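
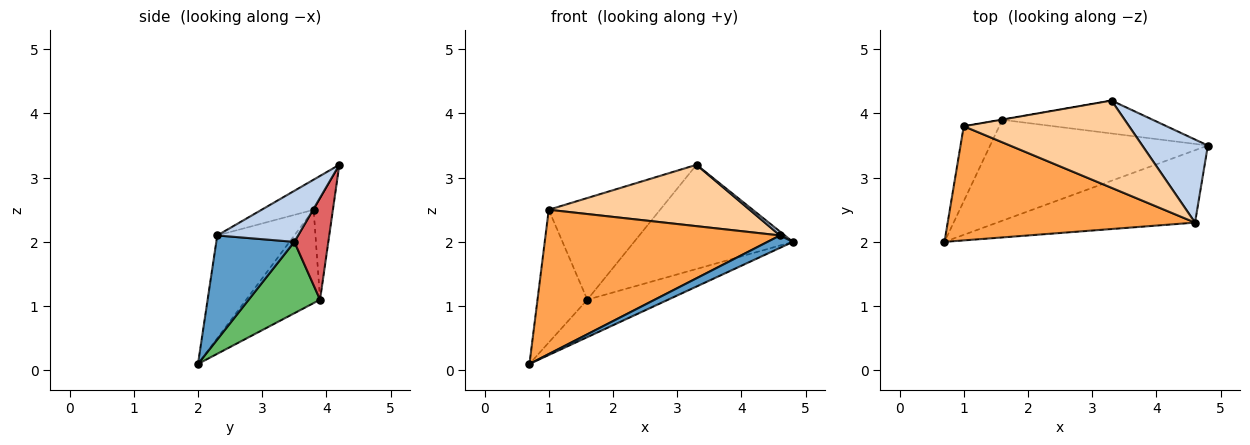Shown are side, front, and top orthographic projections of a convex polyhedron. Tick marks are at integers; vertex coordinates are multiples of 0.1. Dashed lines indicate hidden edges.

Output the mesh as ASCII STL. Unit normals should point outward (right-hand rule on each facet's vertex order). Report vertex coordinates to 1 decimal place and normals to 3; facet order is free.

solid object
 facet normal 0.460 -0.150 -0.875
  outer loop
   vertex 4.6 2.3 2.1
   vertex 0.7 2.0 0.1
   vertex 4.8 3.5 2.0
  endloop
 endfacet
 facet normal 0.614 -0.037 0.789
  outer loop
   vertex 4.6 2.3 2.1
   vertex 4.8 3.5 2.0
   vertex 3.3 4.2 3.2
  endloop
 endfacet
 facet normal -0.250 -0.759 0.601
  outer loop
   vertex 4.6 2.3 2.1
   vertex 1.0 3.8 2.5
   vertex 0.7 2.0 0.1
  endloop
 endfacet
 facet normal -0.147 -0.569 0.809
  outer loop
   vertex 4.6 2.3 2.1
   vertex 3.3 4.2 3.2
   vertex 1.0 3.8 2.5
  endloop
 endfacet
 facet normal 0.294 0.333 -0.896
  outer loop
   vertex 1.6 3.9 1.1
   vertex 4.8 3.5 2.0
   vertex 0.7 2.0 0.1
  endloop
 endfacet
 facet normal -0.791 0.533 -0.301
  outer loop
   vertex 1.6 3.9 1.1
   vertex 0.7 2.0 0.1
   vertex 1.0 3.8 2.5
  endloop
 endfacet
 facet normal 0.200 0.934 -0.295
  outer loop
   vertex 1.6 3.9 1.1
   vertex 3.3 4.2 3.2
   vertex 4.8 3.5 2.0
  endloop
 endfacet
 facet normal -0.171 0.985 -0.003
  outer loop
   vertex 1.6 3.9 1.1
   vertex 1.0 3.8 2.5
   vertex 3.3 4.2 3.2
  endloop
 endfacet
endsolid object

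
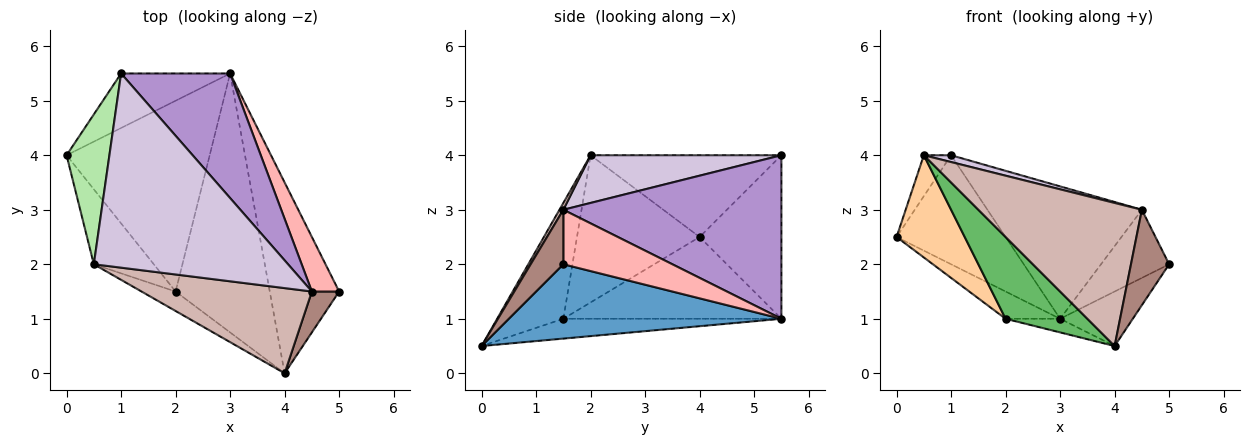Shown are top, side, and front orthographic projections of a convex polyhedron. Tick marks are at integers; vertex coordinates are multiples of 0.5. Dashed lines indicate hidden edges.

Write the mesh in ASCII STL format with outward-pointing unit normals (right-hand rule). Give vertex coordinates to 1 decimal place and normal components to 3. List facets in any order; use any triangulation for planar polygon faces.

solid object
 facet normal 0.718 0.191 -0.670
  outer loop
   vertex 3.0 5.5 1.0
   vertex 5.0 1.5 2.0
   vertex 4.0 0.0 0.5
  endloop
 endfacet
 facet normal -0.492 0.123 -0.862
  outer loop
   vertex 2.0 1.5 1.0
   vertex 0.0 4.0 2.5
   vertex 3.0 5.5 1.0
  endloop
 endfacet
 facet normal -0.206 0.051 -0.977
  outer loop
   vertex 2.0 1.5 1.0
   vertex 3.0 5.5 1.0
   vertex 4.0 0.0 0.5
  endloop
 endfacet
 facet normal -0.823 -0.457 -0.335
  outer loop
   vertex 2.0 1.5 1.0
   vertex 0.5 2.0 4.0
   vertex 0.0 4.0 2.5
  endloop
 endfacet
 facet normal -0.619 -0.764 -0.182
  outer loop
   vertex 2.0 1.5 1.0
   vertex 4.0 0.0 0.5
   vertex 0.5 2.0 4.0
  endloop
 endfacet
 facet normal -0.879 0.126 0.460
  outer loop
   vertex 1.0 5.5 4.0
   vertex 0.0 4.0 2.5
   vertex 0.5 2.0 4.0
  endloop
 endfacet
 facet normal -0.557 0.743 -0.371
  outer loop
   vertex 1.0 5.5 4.0
   vertex 3.0 5.5 1.0
   vertex 0.0 4.0 2.5
  endloop
 endfacet
 facet normal 0.781 0.488 0.390
  outer loop
   vertex 4.5 1.5 3.0
   vertex 5.0 1.5 2.0
   vertex 3.0 5.5 1.0
  endloop
 endfacet
 facet normal 0.717 0.508 0.478
  outer loop
   vertex 4.5 1.5 3.0
   vertex 3.0 5.5 1.0
   vertex 1.0 5.5 4.0
  endloop
 endfacet
 facet normal 0.238 -0.034 0.971
  outer loop
   vertex 4.5 1.5 3.0
   vertex 1.0 5.5 4.0
   vertex 0.5 2.0 4.0
  endloop
 endfacet
 facet normal 0.619 -0.722 0.309
  outer loop
   vertex 4.5 1.5 3.0
   vertex 4.0 0.0 0.5
   vertex 5.0 1.5 2.0
  endloop
 endfacet
 facet normal 0.020 -0.859 0.511
  outer loop
   vertex 4.5 1.5 3.0
   vertex 0.5 2.0 4.0
   vertex 4.0 0.0 0.5
  endloop
 endfacet
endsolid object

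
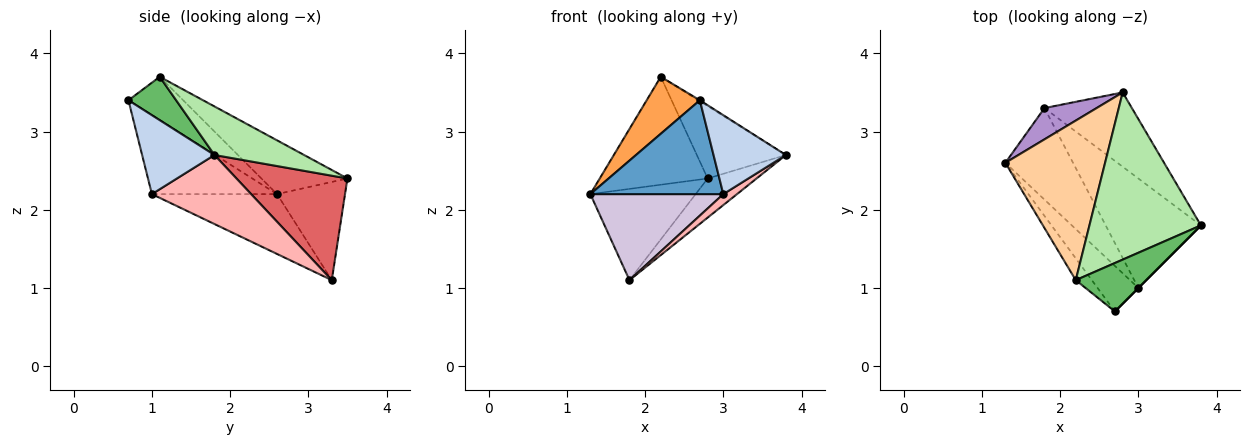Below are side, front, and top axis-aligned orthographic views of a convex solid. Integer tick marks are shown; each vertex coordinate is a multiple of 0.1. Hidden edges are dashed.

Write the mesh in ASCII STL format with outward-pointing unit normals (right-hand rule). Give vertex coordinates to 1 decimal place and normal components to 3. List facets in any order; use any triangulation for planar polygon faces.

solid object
 facet normal -0.646 -0.687 -0.333
  outer loop
   vertex 3.0 1.0 2.2
   vertex 2.7 0.7 3.4
   vertex 1.3 2.6 2.2
  endloop
 endfacet
 facet normal 0.707 -0.707 0.000
  outer loop
   vertex 3.0 1.0 2.2
   vertex 3.8 1.8 2.7
   vertex 2.7 0.7 3.4
  endloop
 endfacet
 facet normal -0.693 -0.673 -0.257
  outer loop
   vertex 2.2 1.1 3.7
   vertex 1.3 2.6 2.2
   vertex 2.7 0.7 3.4
  endloop
 endfacet
 facet normal -0.408 0.512 0.756
  outer loop
   vertex 2.2 1.1 3.7
   vertex 2.8 3.5 2.4
   vertex 1.3 2.6 2.2
  endloop
 endfacet
 facet normal 0.524 0.017 0.851
  outer loop
   vertex 2.2 1.1 3.7
   vertex 2.7 0.7 3.4
   vertex 3.8 1.8 2.7
  endloop
 endfacet
 facet normal 0.371 0.369 0.852
  outer loop
   vertex 2.2 1.1 3.7
   vertex 3.8 1.8 2.7
   vertex 2.8 3.5 2.4
  endloop
 endfacet
 facet normal 0.727 0.320 -0.608
  outer loop
   vertex 1.8 3.3 1.1
   vertex 2.8 3.5 2.4
   vertex 3.8 1.8 2.7
  endloop
 endfacet
 facet normal 0.585 -0.081 -0.807
  outer loop
   vertex 1.8 3.3 1.1
   vertex 3.8 1.8 2.7
   vertex 3.0 1.0 2.2
  endloop
 endfacet
 facet normal -0.521 0.807 0.277
  outer loop
   vertex 1.8 3.3 1.1
   vertex 1.3 2.6 2.2
   vertex 2.8 3.5 2.4
  endloop
 endfacet
 facet normal -0.542 -0.576 -0.613
  outer loop
   vertex 1.8 3.3 1.1
   vertex 3.0 1.0 2.2
   vertex 1.3 2.6 2.2
  endloop
 endfacet
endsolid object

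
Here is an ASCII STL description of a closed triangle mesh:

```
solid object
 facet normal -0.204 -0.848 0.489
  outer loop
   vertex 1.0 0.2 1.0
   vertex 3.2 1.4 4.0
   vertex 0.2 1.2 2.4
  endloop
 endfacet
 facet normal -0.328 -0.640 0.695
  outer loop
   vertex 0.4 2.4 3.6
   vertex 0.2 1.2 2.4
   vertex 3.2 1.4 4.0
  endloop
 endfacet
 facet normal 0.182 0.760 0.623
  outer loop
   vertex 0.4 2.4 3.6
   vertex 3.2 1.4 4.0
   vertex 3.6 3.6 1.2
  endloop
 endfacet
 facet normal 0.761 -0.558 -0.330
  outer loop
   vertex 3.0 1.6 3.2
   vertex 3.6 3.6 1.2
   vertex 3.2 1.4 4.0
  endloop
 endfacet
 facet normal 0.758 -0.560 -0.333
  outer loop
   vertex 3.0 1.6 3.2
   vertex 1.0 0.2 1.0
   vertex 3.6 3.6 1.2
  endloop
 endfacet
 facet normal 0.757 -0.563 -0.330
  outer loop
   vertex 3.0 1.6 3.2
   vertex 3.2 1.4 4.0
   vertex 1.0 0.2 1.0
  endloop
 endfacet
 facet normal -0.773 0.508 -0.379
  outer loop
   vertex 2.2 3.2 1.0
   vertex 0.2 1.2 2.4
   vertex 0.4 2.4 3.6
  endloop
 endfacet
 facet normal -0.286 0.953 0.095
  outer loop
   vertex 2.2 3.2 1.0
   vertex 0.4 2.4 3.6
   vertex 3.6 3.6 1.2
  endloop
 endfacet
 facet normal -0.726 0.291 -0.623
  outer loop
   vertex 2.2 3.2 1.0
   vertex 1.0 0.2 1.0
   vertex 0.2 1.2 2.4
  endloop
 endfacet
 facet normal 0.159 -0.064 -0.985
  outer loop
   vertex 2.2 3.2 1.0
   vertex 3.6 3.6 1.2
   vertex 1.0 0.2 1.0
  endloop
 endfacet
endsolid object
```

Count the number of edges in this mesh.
15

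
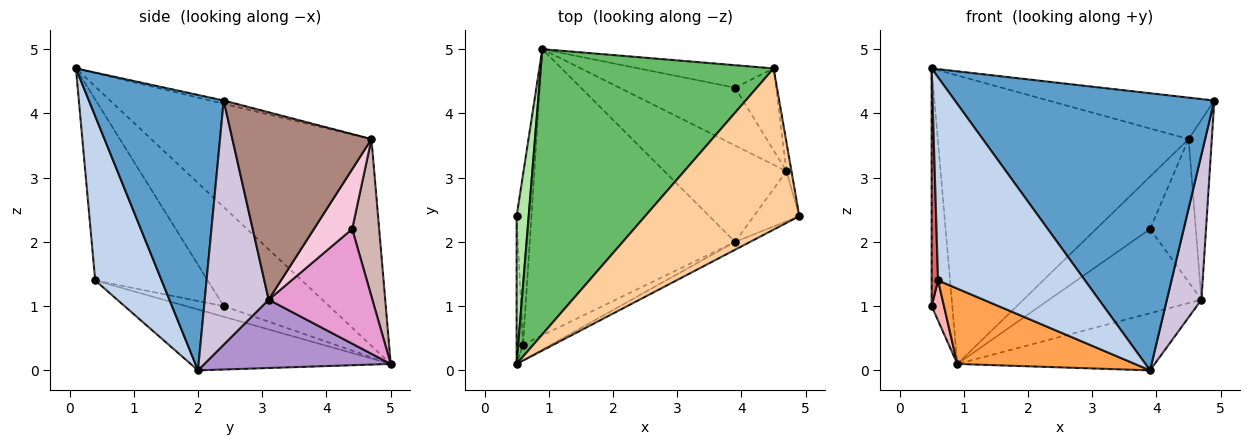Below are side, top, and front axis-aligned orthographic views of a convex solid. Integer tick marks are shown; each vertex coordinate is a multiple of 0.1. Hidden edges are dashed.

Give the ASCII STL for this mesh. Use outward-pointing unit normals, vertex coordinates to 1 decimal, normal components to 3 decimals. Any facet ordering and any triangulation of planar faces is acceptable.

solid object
 facet normal 0.461 -0.887 -0.025
  outer loop
   vertex 3.9 2.0 0.0
   vertex 4.9 2.4 4.2
   vertex 0.5 0.1 4.7
  endloop
 endfacet
 facet normal 0.411 -0.909 -0.070
  outer loop
   vertex 0.6 0.4 1.4
   vertex 3.9 2.0 0.0
   vertex 0.5 0.1 4.7
  endloop
 endfacet
 facet normal -0.276 -0.245 -0.930
  outer loop
   vertex 0.6 0.4 1.4
   vertex 0.9 5.0 0.1
   vertex 3.9 2.0 0.0
  endloop
 endfacet
 facet normal -0.020 0.249 0.968
  outer loop
   vertex 4.5 4.7 3.6
   vertex 0.5 0.1 4.7
   vertex 4.9 2.4 4.2
  endloop
 endfacet
 facet normal -0.530 0.603 0.596
  outer loop
   vertex 4.5 4.7 3.6
   vertex 0.9 5.0 0.1
   vertex 0.5 0.1 4.7
  endloop
 endfacet
 facet normal -0.974 0.191 0.119
  outer loop
   vertex 0.5 2.4 1.0
   vertex 0.5 0.1 4.7
   vertex 0.9 5.0 0.1
  endloop
 endfacet
 facet normal -0.998 -0.057 -0.035
  outer loop
   vertex 0.5 2.4 1.0
   vertex 0.6 0.4 1.4
   vertex 0.5 0.1 4.7
  endloop
 endfacet
 facet normal -0.572 -0.188 -0.798
  outer loop
   vertex 0.5 2.4 1.0
   vertex 0.9 5.0 0.1
   vertex 0.6 0.4 1.4
  endloop
 endfacet
 facet normal 0.434 0.460 -0.775
  outer loop
   vertex 4.7 3.1 1.1
   vertex 3.9 2.0 0.0
   vertex 0.9 5.0 0.1
  endloop
 endfacet
 facet normal 0.868 -0.469 -0.162
  outer loop
   vertex 4.7 3.1 1.1
   vertex 4.9 2.4 4.2
   vertex 3.9 2.0 0.0
  endloop
 endfacet
 facet normal 0.986 0.165 -0.026
  outer loop
   vertex 4.7 3.1 1.1
   vertex 4.5 4.7 3.6
   vertex 4.9 2.4 4.2
  endloop
 endfacet
 facet normal 0.418 0.835 -0.358
  outer loop
   vertex 3.9 4.4 2.2
   vertex 0.9 5.0 0.1
   vertex 4.5 4.7 3.6
  endloop
 endfacet
 facet normal 0.489 0.719 -0.494
  outer loop
   vertex 3.9 4.4 2.2
   vertex 4.7 3.1 1.1
   vertex 0.9 5.0 0.1
  endloop
 endfacet
 facet normal 0.588 0.702 -0.402
  outer loop
   vertex 3.9 4.4 2.2
   vertex 4.5 4.7 3.6
   vertex 4.7 3.1 1.1
  endloop
 endfacet
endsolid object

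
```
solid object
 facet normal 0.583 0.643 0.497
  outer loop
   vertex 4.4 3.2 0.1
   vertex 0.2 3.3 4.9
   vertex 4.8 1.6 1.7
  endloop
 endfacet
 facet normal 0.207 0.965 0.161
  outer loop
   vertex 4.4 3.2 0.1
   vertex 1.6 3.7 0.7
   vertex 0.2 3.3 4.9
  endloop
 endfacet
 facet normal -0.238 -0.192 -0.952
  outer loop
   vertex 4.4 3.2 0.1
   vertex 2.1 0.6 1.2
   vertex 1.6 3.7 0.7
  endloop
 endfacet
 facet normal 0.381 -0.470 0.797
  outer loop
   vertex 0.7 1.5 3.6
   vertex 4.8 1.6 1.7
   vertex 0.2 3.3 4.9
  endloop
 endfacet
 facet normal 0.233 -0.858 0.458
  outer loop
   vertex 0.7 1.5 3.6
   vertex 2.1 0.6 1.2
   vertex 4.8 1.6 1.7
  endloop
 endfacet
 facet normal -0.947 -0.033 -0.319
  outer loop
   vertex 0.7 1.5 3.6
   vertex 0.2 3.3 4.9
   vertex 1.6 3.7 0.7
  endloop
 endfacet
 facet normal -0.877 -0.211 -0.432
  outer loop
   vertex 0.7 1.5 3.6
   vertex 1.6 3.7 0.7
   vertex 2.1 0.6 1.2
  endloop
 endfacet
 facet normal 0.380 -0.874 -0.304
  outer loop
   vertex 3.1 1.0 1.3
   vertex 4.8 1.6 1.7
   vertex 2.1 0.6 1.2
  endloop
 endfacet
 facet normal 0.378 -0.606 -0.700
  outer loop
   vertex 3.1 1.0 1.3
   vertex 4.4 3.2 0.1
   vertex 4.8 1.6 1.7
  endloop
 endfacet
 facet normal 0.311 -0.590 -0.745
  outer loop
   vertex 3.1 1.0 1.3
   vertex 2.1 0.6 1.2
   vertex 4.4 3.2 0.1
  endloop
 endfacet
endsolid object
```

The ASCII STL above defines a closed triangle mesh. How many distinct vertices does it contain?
7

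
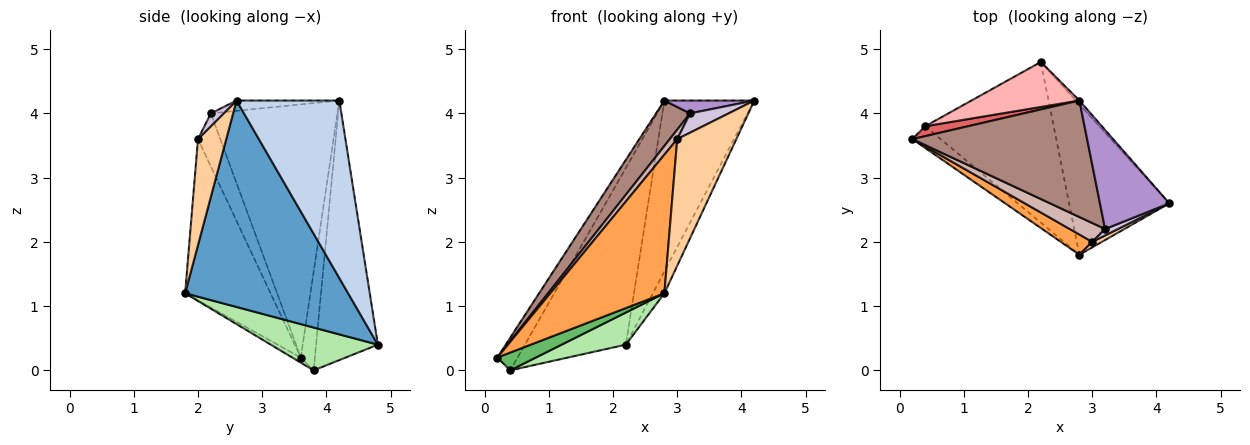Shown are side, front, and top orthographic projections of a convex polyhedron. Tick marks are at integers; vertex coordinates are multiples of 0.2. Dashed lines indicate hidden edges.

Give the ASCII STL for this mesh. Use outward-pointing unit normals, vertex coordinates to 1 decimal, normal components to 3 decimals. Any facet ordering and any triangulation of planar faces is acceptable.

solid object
 facet normal 0.898 0.063 -0.436
  outer loop
   vertex 2.8 1.8 1.2
   vertex 2.2 4.8 0.4
   vertex 4.2 2.6 4.2
  endloop
 endfacet
 facet normal 0.752 0.658 -0.015
  outer loop
   vertex 2.8 4.2 4.2
   vertex 4.2 2.6 4.2
   vertex 2.2 4.8 0.4
  endloop
 endfacet
 facet normal -0.595 -0.795 0.116
  outer loop
   vertex 3.0 2.0 3.6
   vertex 0.2 3.6 0.2
   vertex 2.8 1.8 1.2
  endloop
 endfacet
 facet normal 0.431 -0.901 0.039
  outer loop
   vertex 3.0 2.0 3.6
   vertex 2.8 1.8 1.2
   vertex 4.2 2.6 4.2
  endloop
 endfacet
 facet normal -0.139 -0.627 -0.766
  outer loop
   vertex 0.4 3.8 0.0
   vertex 2.8 1.8 1.2
   vertex 0.2 3.6 0.2
  endloop
 endfacet
 facet normal 0.311 -0.186 -0.932
  outer loop
   vertex 0.4 3.8 0.0
   vertex 2.2 4.8 0.4
   vertex 2.8 1.8 1.2
  endloop
 endfacet
 facet normal -0.555 0.796 0.241
  outer loop
   vertex 0.4 3.8 0.0
   vertex 0.2 3.6 0.2
   vertex 2.8 4.2 4.2
  endloop
 endfacet
 facet normal -0.510 0.833 0.212
  outer loop
   vertex 0.4 3.8 0.0
   vertex 2.8 4.2 4.2
   vertex 2.2 4.8 0.4
  endloop
 endfacet
 facet normal -0.145 -0.127 0.981
  outer loop
   vertex 3.2 2.2 4.0
   vertex 4.2 2.6 4.2
   vertex 2.8 4.2 4.2
  endloop
 endfacet
 facet normal 0.302 -0.905 0.302
  outer loop
   vertex 3.2 2.2 4.0
   vertex 3.0 2.0 3.6
   vertex 4.2 2.6 4.2
  endloop
 endfacet
 facet normal -0.803 -0.216 0.555
  outer loop
   vertex 3.2 2.2 4.0
   vertex 2.8 4.2 4.2
   vertex 0.2 3.6 0.2
  endloop
 endfacet
 facet normal -0.802 -0.267 0.535
  outer loop
   vertex 3.2 2.2 4.0
   vertex 0.2 3.6 0.2
   vertex 3.0 2.0 3.6
  endloop
 endfacet
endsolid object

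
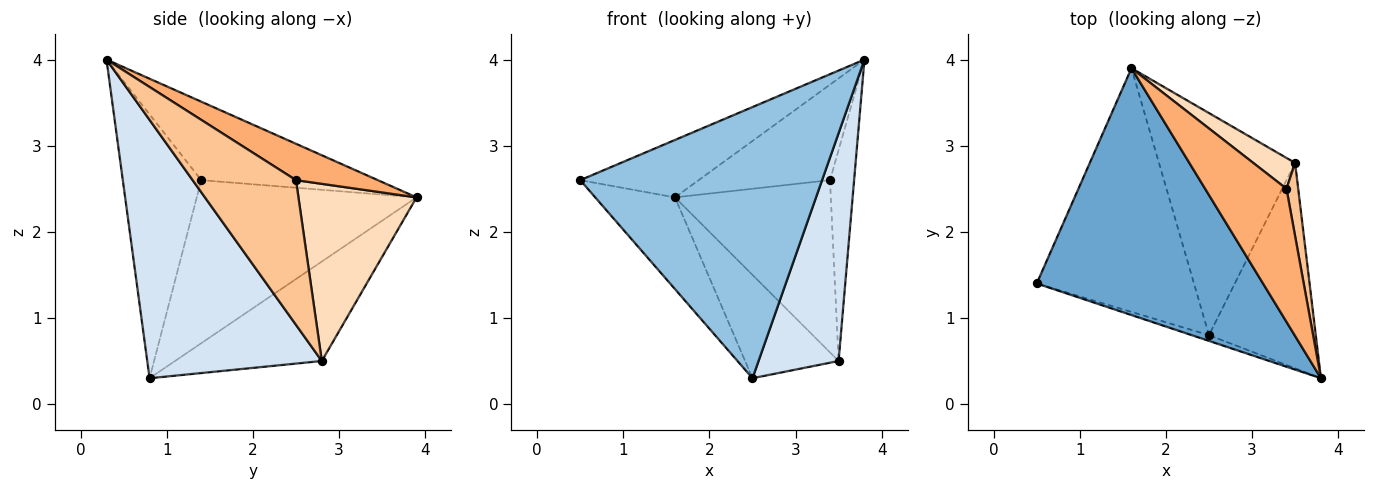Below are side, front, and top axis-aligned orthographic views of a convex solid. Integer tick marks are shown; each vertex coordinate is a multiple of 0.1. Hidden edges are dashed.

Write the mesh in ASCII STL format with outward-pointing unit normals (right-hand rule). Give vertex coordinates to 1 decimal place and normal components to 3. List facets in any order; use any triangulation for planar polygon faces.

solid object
 facet normal -0.320 0.215 0.923
  outer loop
   vertex 1.6 3.9 2.4
   vertex 0.5 1.4 2.6
   vertex 3.8 0.3 4.0
  endloop
 endfacet
 facet normal -0.308 -0.951 -0.020
  outer loop
   vertex 2.5 0.8 0.3
   vertex 3.8 0.3 4.0
   vertex 0.5 1.4 2.6
  endloop
 endfacet
 facet normal -0.696 0.253 -0.672
  outer loop
   vertex 2.5 0.8 0.3
   vertex 0.5 1.4 2.6
   vertex 1.6 3.9 2.4
  endloop
 endfacet
 facet normal 0.851 -0.390 -0.352
  outer loop
   vertex 3.5 2.8 0.5
   vertex 3.8 0.3 4.0
   vertex 2.5 0.8 0.3
  endloop
 endfacet
 facet normal -0.552 0.352 -0.756
  outer loop
   vertex 3.5 2.8 0.5
   vertex 2.5 0.8 0.3
   vertex 1.6 3.9 2.4
  endloop
 endfacet
 facet normal 0.341 0.548 0.764
  outer loop
   vertex 3.4 2.5 2.6
   vertex 1.6 3.9 2.4
   vertex 3.8 0.3 4.0
  endloop
 endfacet
 facet normal 0.971 0.227 0.079
  outer loop
   vertex 3.4 2.5 2.6
   vertex 3.8 0.3 4.0
   vertex 3.5 2.8 0.5
  endloop
 endfacet
 facet normal 0.598 0.789 0.141
  outer loop
   vertex 3.4 2.5 2.6
   vertex 3.5 2.8 0.5
   vertex 1.6 3.9 2.4
  endloop
 endfacet
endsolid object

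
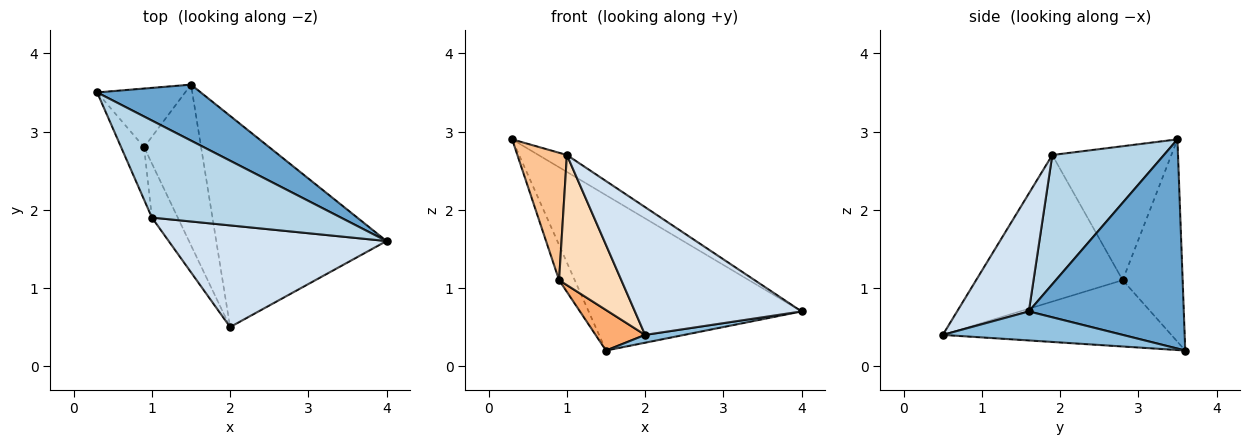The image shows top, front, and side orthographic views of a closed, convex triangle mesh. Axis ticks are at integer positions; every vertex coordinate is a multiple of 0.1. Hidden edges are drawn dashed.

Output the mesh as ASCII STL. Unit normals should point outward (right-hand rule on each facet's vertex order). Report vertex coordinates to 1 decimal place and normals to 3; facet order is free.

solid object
 facet normal 0.565 0.776 0.280
  outer loop
   vertex 1.5 3.6 0.2
   vertex 0.3 3.5 2.9
   vertex 4.0 1.6 0.7
  endloop
 endfacet
 facet normal 0.168 -0.036 -0.985
  outer loop
   vertex 1.5 3.6 0.2
   vertex 4.0 1.6 0.7
   vertex 2.0 0.5 0.4
  endloop
 endfacet
 facet normal 0.559 0.142 0.817
  outer loop
   vertex 1.0 1.9 2.7
   vertex 4.0 1.6 0.7
   vertex 0.3 3.5 2.9
  endloop
 endfacet
 facet normal 0.319 -0.741 0.590
  outer loop
   vertex 1.0 1.9 2.7
   vertex 2.0 0.5 0.4
   vertex 4.0 1.6 0.7
  endloop
 endfacet
 facet normal -0.892 0.233 -0.388
  outer loop
   vertex 0.9 2.8 1.1
   vertex 0.3 3.5 2.9
   vertex 1.5 3.6 0.2
  endloop
 endfacet
 facet normal -0.748 -0.162 -0.643
  outer loop
   vertex 0.9 2.8 1.1
   vertex 1.5 3.6 0.2
   vertex 2.0 0.5 0.4
  endloop
 endfacet
 facet normal -0.912 -0.379 -0.156
  outer loop
   vertex 0.9 2.8 1.1
   vertex 1.0 1.9 2.7
   vertex 0.3 3.5 2.9
  endloop
 endfacet
 facet normal -0.909 -0.386 -0.160
  outer loop
   vertex 0.9 2.8 1.1
   vertex 2.0 0.5 0.4
   vertex 1.0 1.9 2.7
  endloop
 endfacet
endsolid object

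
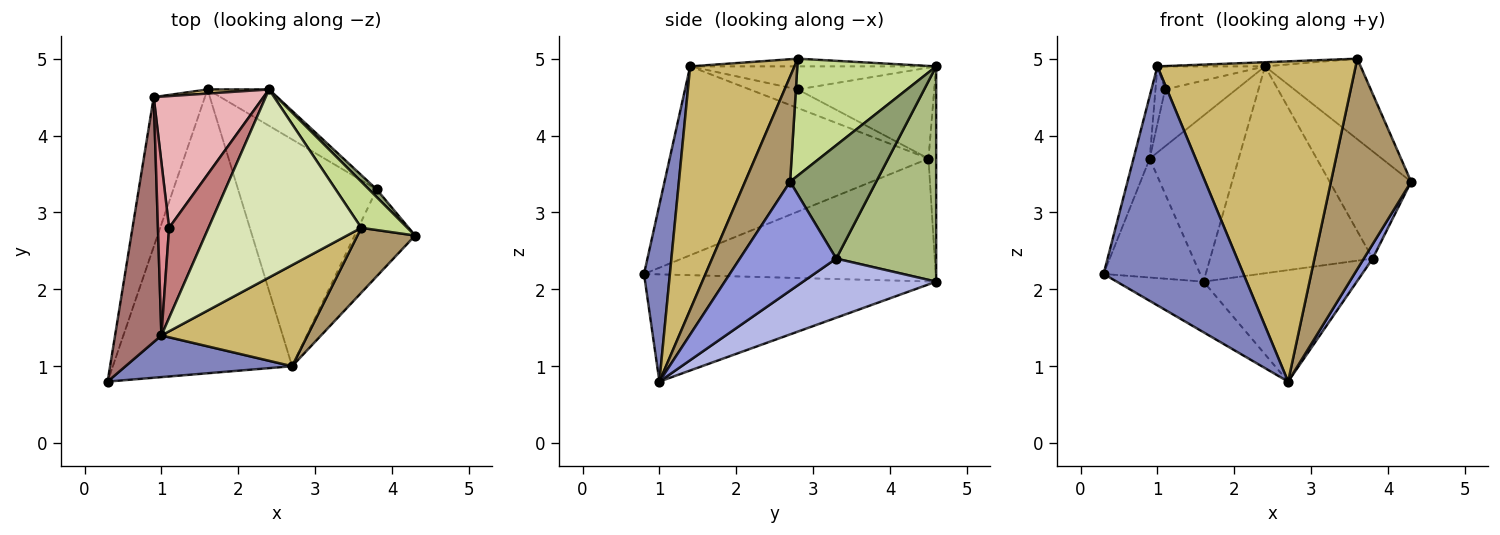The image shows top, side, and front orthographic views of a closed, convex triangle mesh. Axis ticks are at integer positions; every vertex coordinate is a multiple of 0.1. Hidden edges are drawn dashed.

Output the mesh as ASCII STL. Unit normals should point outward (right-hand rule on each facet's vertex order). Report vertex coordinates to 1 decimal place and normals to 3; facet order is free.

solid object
 facet normal -0.507 0.151 -0.848
  outer loop
   vertex 2.7 1.0 0.8
   vertex 0.3 0.8 2.2
   vertex 1.6 4.6 2.1
  endloop
 endfacet
 facet normal 0.179 -0.969 0.169
  outer loop
   vertex 1.0 1.4 4.9
   vertex 0.3 0.8 2.2
   vertex 2.7 1.0 0.8
  endloop
 endfacet
 facet normal 0.871 -0.080 -0.484
  outer loop
   vertex 3.8 3.3 2.4
   vertex 4.3 2.7 3.4
   vertex 2.7 1.0 0.8
  endloop
 endfacet
 facet normal 0.358 0.412 -0.838
  outer loop
   vertex 3.8 3.3 2.4
   vertex 2.7 1.0 0.8
   vertex 1.6 4.6 2.1
  endloop
 endfacet
 facet normal 0.725 0.687 0.049
  outer loop
   vertex 2.4 4.6 4.9
   vertex 4.3 2.7 3.4
   vertex 3.8 3.3 2.4
  endloop
 endfacet
 facet normal 0.518 0.842 -0.148
  outer loop
   vertex 2.4 4.6 4.9
   vertex 3.8 3.3 2.4
   vertex 1.6 4.6 2.1
  endloop
 endfacet
 facet normal 0.783 0.539 0.309
  outer loop
   vertex 3.6 2.8 5.0
   vertex 4.3 2.7 3.4
   vertex 2.4 4.6 4.9
  endloop
 endfacet
 facet normal -0.050 0.022 0.998
  outer loop
   vertex 3.6 2.8 5.0
   vertex 2.4 4.6 4.9
   vertex 1.0 1.4 4.9
  endloop
 endfacet
 facet normal 0.473 -0.842 0.260
  outer loop
   vertex 3.6 2.8 5.0
   vertex 2.7 1.0 0.8
   vertex 4.3 2.7 3.4
  endloop
 endfacet
 facet normal 0.449 -0.852 0.269
  outer loop
   vertex 3.6 2.8 5.0
   vertex 1.0 1.4 4.9
   vertex 2.7 1.0 0.8
  endloop
 endfacet
 facet normal -0.086 0.996 0.025
  outer loop
   vertex 0.9 4.5 3.7
   vertex 2.4 4.6 4.9
   vertex 1.6 4.6 2.1
  endloop
 endfacet
 facet normal -0.883 0.292 -0.368
  outer loop
   vertex 0.9 4.5 3.7
   vertex 1.6 4.6 2.1
   vertex 0.3 0.8 2.2
  endloop
 endfacet
 facet normal -0.969 0.061 0.238
  outer loop
   vertex 0.9 4.5 3.7
   vertex 0.3 0.8 2.2
   vertex 1.0 1.4 4.9
  endloop
 endfacet
 facet normal -0.493 0.216 0.843
  outer loop
   vertex 1.1 2.8 4.6
   vertex 1.0 1.4 4.9
   vertex 2.4 4.6 4.9
  endloop
 endfacet
 facet normal -0.845 0.169 0.507
  outer loop
   vertex 1.1 2.8 4.6
   vertex 0.9 4.5 3.7
   vertex 1.0 1.4 4.9
  endloop
 endfacet
 facet normal -0.606 0.316 0.731
  outer loop
   vertex 1.1 2.8 4.6
   vertex 2.4 4.6 4.9
   vertex 0.9 4.5 3.7
  endloop
 endfacet
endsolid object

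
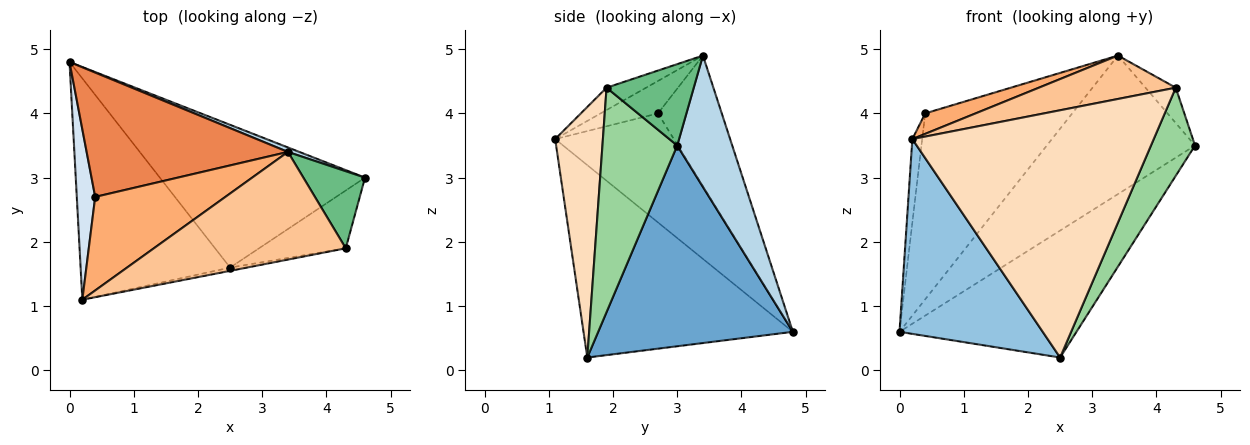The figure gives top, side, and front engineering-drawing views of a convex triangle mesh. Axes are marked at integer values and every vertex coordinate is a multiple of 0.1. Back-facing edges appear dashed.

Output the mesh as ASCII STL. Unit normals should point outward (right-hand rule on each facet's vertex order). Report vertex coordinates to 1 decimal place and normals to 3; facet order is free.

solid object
 facet normal 0.590 0.536 -0.603
  outer loop
   vertex 2.5 1.6 0.2
   vertex 0.0 4.8 0.6
   vertex 4.6 3.0 3.5
  endloop
 endfacet
 facet normal -0.695 -0.475 -0.540
  outer loop
   vertex 2.5 1.6 0.2
   vertex 0.2 1.1 3.6
   vertex 0.0 4.8 0.6
  endloop
 endfacet
 facet normal 0.348 0.937 0.030
  outer loop
   vertex 3.4 3.4 4.9
   vertex 4.6 3.0 3.5
   vertex 0.0 4.8 0.6
  endloop
 endfacet
 facet normal -0.983 0.081 0.166
  outer loop
   vertex 0.4 2.7 4.0
   vertex 0.0 4.8 0.6
   vertex 0.2 1.1 3.6
  endloop
 endfacet
 facet normal -0.339 0.782 0.523
  outer loop
   vertex 0.4 2.7 4.0
   vertex 3.4 3.4 4.9
   vertex 0.0 4.8 0.6
  endloop
 endfacet
 facet normal -0.236 -0.208 0.949
  outer loop
   vertex 0.4 2.7 4.0
   vertex 0.2 1.1 3.6
   vertex 3.4 3.4 4.9
  endloop
 endfacet
 facet normal -0.107 -0.372 0.922
  outer loop
   vertex 4.3 1.9 4.4
   vertex 3.4 3.4 4.9
   vertex 0.2 1.1 3.6
  endloop
 endfacet
 facet normal 0.194 -0.981 -0.013
  outer loop
   vertex 4.3 1.9 4.4
   vertex 0.2 1.1 3.6
   vertex 2.5 1.6 0.2
  endloop
 endfacet
 facet normal 0.768 0.267 0.582
  outer loop
   vertex 4.3 1.9 4.4
   vertex 4.6 3.0 3.5
   vertex 3.4 3.4 4.9
  endloop
 endfacet
 facet normal 0.818 -0.481 -0.316
  outer loop
   vertex 4.3 1.9 4.4
   vertex 2.5 1.6 0.2
   vertex 4.6 3.0 3.5
  endloop
 endfacet
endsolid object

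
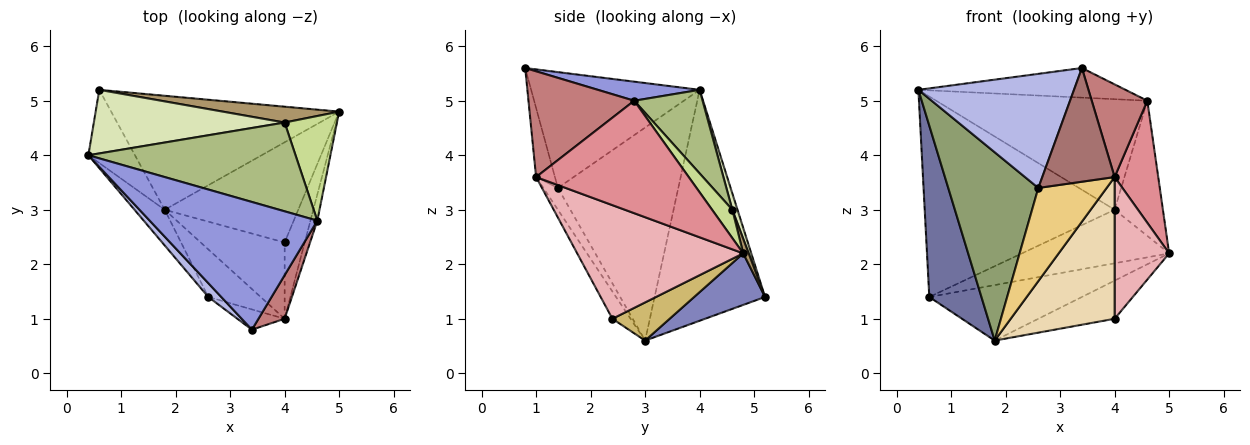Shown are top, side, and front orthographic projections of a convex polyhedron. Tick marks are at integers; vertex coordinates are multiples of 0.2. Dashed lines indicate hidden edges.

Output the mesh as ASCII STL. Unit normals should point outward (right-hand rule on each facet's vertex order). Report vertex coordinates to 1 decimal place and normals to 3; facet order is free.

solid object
 facet normal -0.890 -0.420 -0.179
  outer loop
   vertex 0.6 5.2 1.4
   vertex 1.8 3.0 0.6
   vertex 0.4 4.0 5.2
  endloop
 endfacet
 facet normal 0.199 0.429 -0.881
  outer loop
   vertex 0.6 5.2 1.4
   vertex 5.0 4.8 2.2
   vertex 1.8 3.0 0.6
  endloop
 endfacet
 facet normal 0.110 0.224 0.968
  outer loop
   vertex 4.6 2.8 5.0
   vertex 0.4 4.0 5.2
   vertex 3.4 0.8 5.6
  endloop
 endfacet
 facet normal -0.732 -0.676 0.082
  outer loop
   vertex 2.6 1.4 3.4
   vertex 3.4 0.8 5.6
   vertex 0.4 4.0 5.2
  endloop
 endfacet
 facet normal -0.796 -0.595 -0.113
  outer loop
   vertex 2.6 1.4 3.4
   vertex 0.4 4.0 5.2
   vertex 1.8 3.0 0.6
  endloop
 endfacet
 facet normal 0.245 0.756 0.607
  outer loop
   vertex 4.0 4.6 3.0
   vertex 0.4 4.0 5.2
   vertex 4.6 2.8 5.0
  endloop
 endfacet
 facet normal 0.315 0.751 0.581
  outer loop
   vertex 4.0 4.6 3.0
   vertex 4.6 2.8 5.0
   vertex 5.0 4.8 2.2
  endloop
 endfacet
 facet normal 0.026 0.953 0.302
  outer loop
   vertex 4.0 4.6 3.0
   vertex 0.6 5.2 1.4
   vertex 0.4 4.0 5.2
  endloop
 endfacet
 facet normal 0.035 0.958 0.284
  outer loop
   vertex 4.0 4.6 3.0
   vertex 5.0 4.8 2.2
   vertex 0.6 5.2 1.4
  endloop
 endfacet
 facet normal 0.258 0.344 -0.903
  outer loop
   vertex 4.0 2.4 1.0
   vertex 1.8 3.0 0.6
   vertex 5.0 4.8 2.2
  endloop
 endfacet
 facet normal -0.186 -0.875 -0.447
  outer loop
   vertex 4.0 1.0 3.6
   vertex 2.6 1.4 3.4
   vertex 1.8 3.0 0.6
  endloop
 endfacet
 facet normal -0.152 -0.870 -0.469
  outer loop
   vertex 4.0 1.0 3.6
   vertex 1.8 3.0 0.6
   vertex 4.0 2.4 1.0
  endloop
 endfacet
 facet normal -0.248 -0.954 -0.170
  outer loop
   vertex 4.0 1.0 3.6
   vertex 3.4 0.8 5.6
   vertex 2.6 1.4 3.4
  endloop
 endfacet
 facet normal 0.865 -0.455 0.214
  outer loop
   vertex 4.0 1.0 3.6
   vertex 4.6 2.8 5.0
   vertex 3.4 0.8 5.6
  endloop
 endfacet
 facet normal 0.960 -0.274 -0.059
  outer loop
   vertex 4.0 1.0 3.6
   vertex 5.0 4.8 2.2
   vertex 4.6 2.8 5.0
  endloop
 endfacet
 facet normal 0.937 -0.308 -0.166
  outer loop
   vertex 4.0 1.0 3.6
   vertex 4.0 2.4 1.0
   vertex 5.0 4.8 2.2
  endloop
 endfacet
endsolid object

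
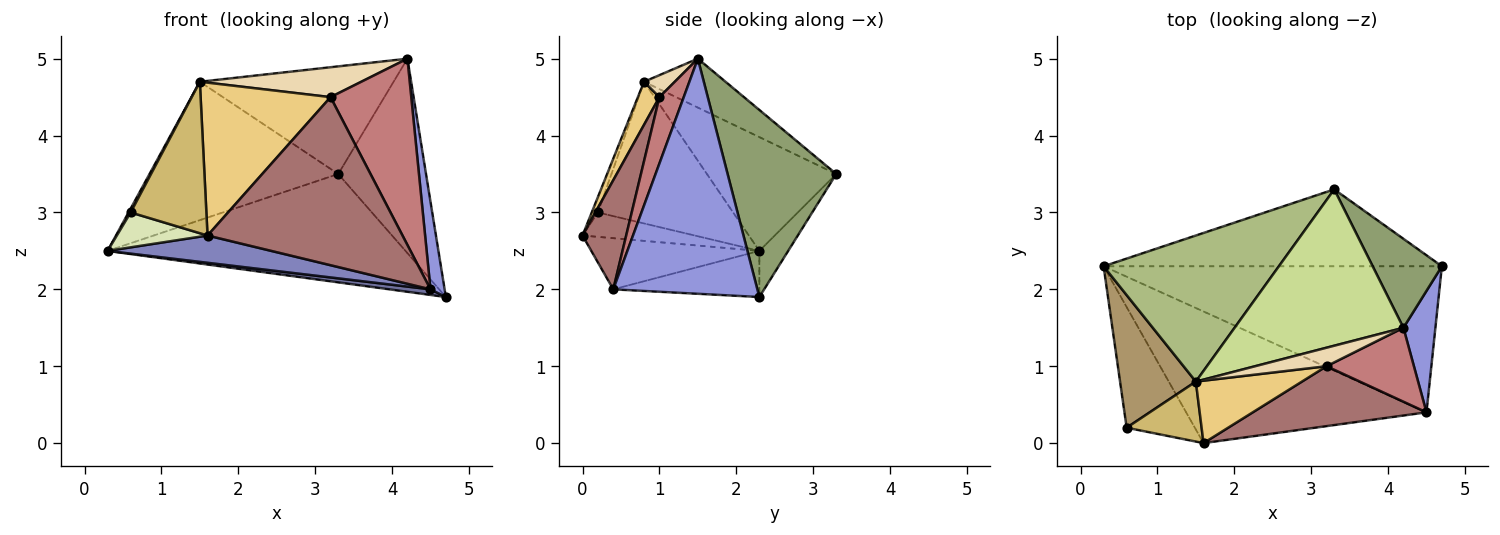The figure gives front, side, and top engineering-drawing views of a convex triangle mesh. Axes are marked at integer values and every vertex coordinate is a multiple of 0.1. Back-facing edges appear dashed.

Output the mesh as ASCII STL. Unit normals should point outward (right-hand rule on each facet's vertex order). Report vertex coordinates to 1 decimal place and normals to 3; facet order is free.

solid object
 facet normal -0.135 -0.038 -0.990
  outer loop
   vertex 4.5 0.4 2.0
   vertex 0.3 2.3 2.5
   vertex 4.7 2.3 1.9
  endloop
 endfacet
 facet normal -0.204 -0.199 -0.959
  outer loop
   vertex 4.5 0.4 2.0
   vertex 1.6 0.0 2.7
   vertex 0.3 2.3 2.5
  endloop
 endfacet
 facet normal 0.986 -0.097 0.134
  outer loop
   vertex 4.5 0.4 2.0
   vertex 4.7 2.3 1.9
   vertex 4.2 1.5 5.0
  endloop
 endfacet
 facet normal -0.079 0.813 -0.577
  outer loop
   vertex 3.3 3.3 3.5
   vertex 4.7 2.3 1.9
   vertex 0.3 2.3 2.5
  endloop
 endfacet
 facet normal 0.747 0.604 0.276
  outer loop
   vertex 3.3 3.3 3.5
   vertex 4.2 1.5 5.0
   vertex 4.7 2.3 1.9
  endloop
 endfacet
 facet normal -0.426 0.622 0.657
  outer loop
   vertex 3.3 3.3 3.5
   vertex 0.3 2.3 2.5
   vertex 1.5 0.8 4.7
  endloop
 endfacet
 facet normal -0.232 0.552 0.801
  outer loop
   vertex 3.3 3.3 3.5
   vertex 1.5 0.8 4.7
   vertex 4.2 1.5 5.0
  endloop
 endfacet
 facet normal -0.325 -0.263 -0.908
  outer loop
   vertex 0.6 0.2 3.0
   vertex 0.3 2.3 2.5
   vertex 1.6 0.0 2.7
  endloop
 endfacet
 facet normal -0.882 -0.014 0.472
  outer loop
   vertex 0.6 0.2 3.0
   vertex 1.5 0.8 4.7
   vertex 0.3 2.3 2.5
  endloop
 endfacet
 facet normal -0.075 -0.927 0.367
  outer loop
   vertex 0.6 0.2 3.0
   vertex 1.6 0.0 2.7
   vertex 1.5 0.8 4.7
  endloop
 endfacet
 facet normal 0.152 -0.915 0.374
  outer loop
   vertex 3.2 1.0 4.5
   vertex 1.5 0.8 4.7
   vertex 1.6 0.0 2.7
  endloop
 endfacet
 facet normal 0.160 -0.839 0.520
  outer loop
   vertex 3.2 1.0 4.5
   vertex 4.2 1.5 5.0
   vertex 1.5 0.8 4.7
  endloop
 endfacet
 facet normal 0.206 -0.922 0.329
  outer loop
   vertex 3.2 1.0 4.5
   vertex 1.6 0.0 2.7
   vertex 4.5 0.4 2.0
  endloop
 endfacet
 facet normal 0.270 -0.895 0.355
  outer loop
   vertex 3.2 1.0 4.5
   vertex 4.5 0.4 2.0
   vertex 4.2 1.5 5.0
  endloop
 endfacet
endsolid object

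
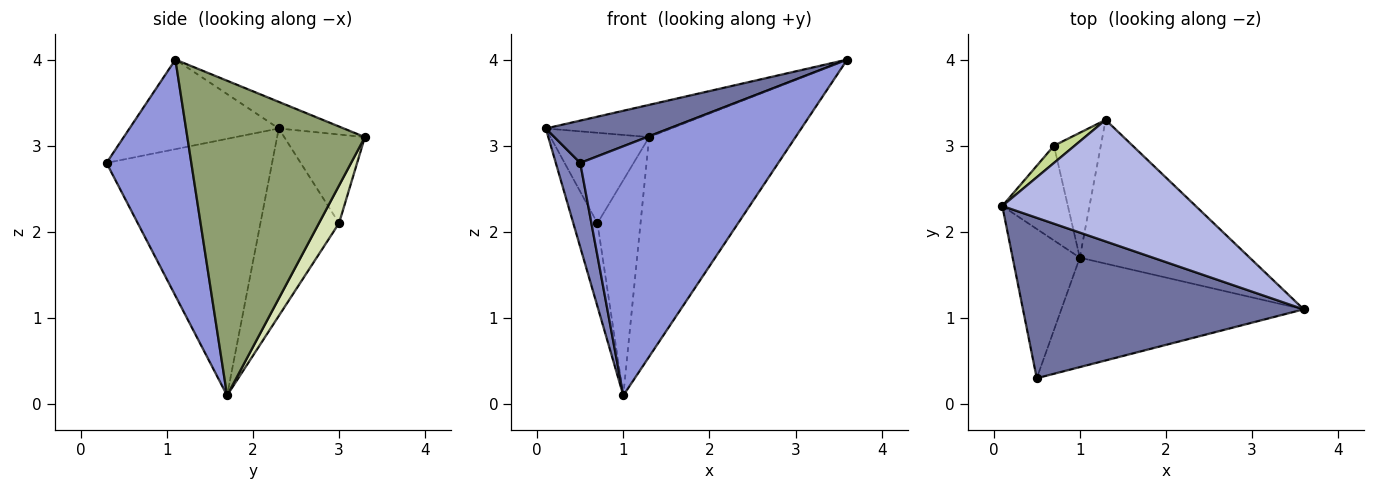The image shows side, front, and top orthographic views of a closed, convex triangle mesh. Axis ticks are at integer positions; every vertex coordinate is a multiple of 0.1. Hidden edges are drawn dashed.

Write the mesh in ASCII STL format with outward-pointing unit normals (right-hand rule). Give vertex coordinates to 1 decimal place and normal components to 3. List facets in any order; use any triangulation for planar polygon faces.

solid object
 facet normal -0.295 -0.244 0.924
  outer loop
   vertex 0.5 0.3 2.8
   vertex 3.6 1.1 4.0
   vertex 0.1 2.3 3.2
  endloop
 endfacet
 facet normal -0.958 -0.141 -0.251
  outer loop
   vertex 1.0 1.7 0.1
   vertex 0.5 0.3 2.8
   vertex 0.1 2.3 3.2
  endloop
 endfacet
 facet normal 0.365 -0.852 -0.374
  outer loop
   vertex 1.0 1.7 0.1
   vertex 3.6 1.1 4.0
   vertex 0.5 0.3 2.8
  endloop
 endfacet
 facet normal -0.132 0.254 0.958
  outer loop
   vertex 1.3 3.3 3.1
   vertex 0.1 2.3 3.2
   vertex 3.6 1.1 4.0
  endloop
 endfacet
 facet normal 0.712 0.587 -0.384
  outer loop
   vertex 1.3 3.3 3.1
   vertex 3.6 1.1 4.0
   vertex 1.0 1.7 0.1
  endloop
 endfacet
 facet normal -0.907 0.279 -0.317
  outer loop
   vertex 0.7 3.0 2.1
   vertex 1.0 1.7 0.1
   vertex 0.1 2.3 3.2
  endloop
 endfacet
 facet normal -0.626 0.766 0.146
  outer loop
   vertex 0.7 3.0 2.1
   vertex 0.1 2.3 3.2
   vertex 1.3 3.3 3.1
  endloop
 endfacet
 facet normal 0.374 0.802 -0.465
  outer loop
   vertex 0.7 3.0 2.1
   vertex 1.3 3.3 3.1
   vertex 1.0 1.7 0.1
  endloop
 endfacet
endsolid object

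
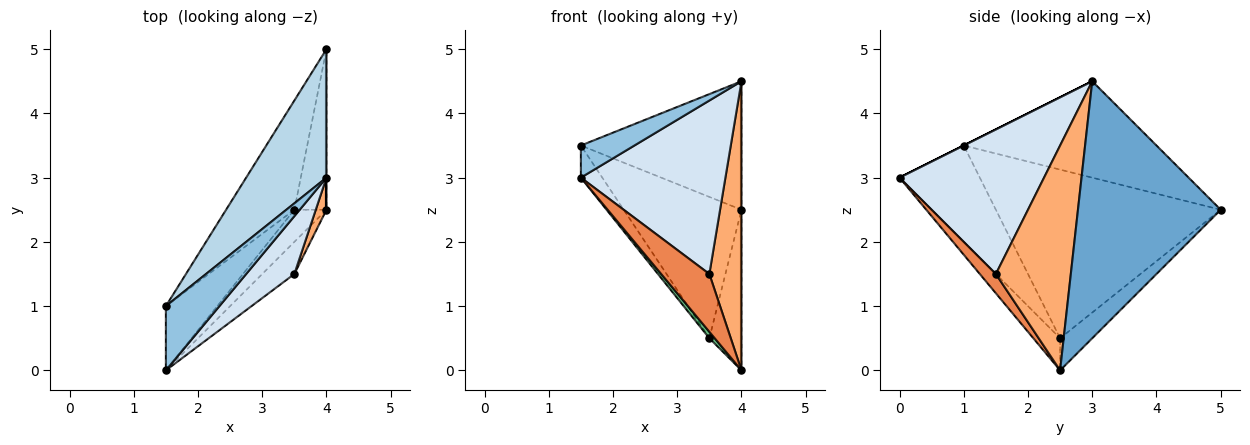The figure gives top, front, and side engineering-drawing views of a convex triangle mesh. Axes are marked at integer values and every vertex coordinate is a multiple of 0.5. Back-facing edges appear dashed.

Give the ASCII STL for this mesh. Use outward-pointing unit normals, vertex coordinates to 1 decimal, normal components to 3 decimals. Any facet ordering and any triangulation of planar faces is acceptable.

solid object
 facet normal 1.000 0.000 0.000
  outer loop
   vertex 4.0 2.5 0.0
   vertex 4.0 5.0 2.5
   vertex 4.0 3.0 4.5
  endloop
 endfacet
 facet normal 0.000 -0.447 0.894
  outer loop
   vertex 1.5 1.0 3.5
   vertex 1.5 0.0 3.0
   vertex 4.0 3.0 4.5
  endloop
 endfacet
 facet normal -0.647 0.539 0.539
  outer loop
   vertex 1.5 1.0 3.5
   vertex 4.0 3.0 4.5
   vertex 4.0 5.0 2.5
  endloop
 endfacet
 facet normal 0.688 -0.688 0.229
  outer loop
   vertex 3.5 1.5 1.5
   vertex 4.0 3.0 4.5
   vertex 1.5 0.0 3.0
  endloop
 endfacet
 facet normal 0.280 -0.839 -0.466
  outer loop
   vertex 3.5 1.5 1.5
   vertex 1.5 0.0 3.0
   vertex 4.0 2.5 0.0
  endloop
 endfacet
 facet normal 0.918 -0.394 0.044
  outer loop
   vertex 3.5 1.5 1.5
   vertex 4.0 2.5 0.0
   vertex 4.0 3.0 4.5
  endloop
 endfacet
 facet normal -0.577 0.577 -0.577
  outer loop
   vertex 3.5 2.5 0.5
   vertex 4.0 5.0 2.5
   vertex 4.0 2.5 0.0
  endloop
 endfacet
 facet normal -0.834 0.437 -0.338
  outer loop
   vertex 3.5 2.5 0.5
   vertex 1.5 1.0 3.5
   vertex 4.0 5.0 2.5
  endloop
 endfacet
 facet normal -0.700 -0.140 -0.700
  outer loop
   vertex 3.5 2.5 0.5
   vertex 4.0 2.5 0.0
   vertex 1.5 0.0 3.0
  endloop
 endfacet
 facet normal -0.859 0.229 -0.458
  outer loop
   vertex 3.5 2.5 0.5
   vertex 1.5 0.0 3.0
   vertex 1.5 1.0 3.5
  endloop
 endfacet
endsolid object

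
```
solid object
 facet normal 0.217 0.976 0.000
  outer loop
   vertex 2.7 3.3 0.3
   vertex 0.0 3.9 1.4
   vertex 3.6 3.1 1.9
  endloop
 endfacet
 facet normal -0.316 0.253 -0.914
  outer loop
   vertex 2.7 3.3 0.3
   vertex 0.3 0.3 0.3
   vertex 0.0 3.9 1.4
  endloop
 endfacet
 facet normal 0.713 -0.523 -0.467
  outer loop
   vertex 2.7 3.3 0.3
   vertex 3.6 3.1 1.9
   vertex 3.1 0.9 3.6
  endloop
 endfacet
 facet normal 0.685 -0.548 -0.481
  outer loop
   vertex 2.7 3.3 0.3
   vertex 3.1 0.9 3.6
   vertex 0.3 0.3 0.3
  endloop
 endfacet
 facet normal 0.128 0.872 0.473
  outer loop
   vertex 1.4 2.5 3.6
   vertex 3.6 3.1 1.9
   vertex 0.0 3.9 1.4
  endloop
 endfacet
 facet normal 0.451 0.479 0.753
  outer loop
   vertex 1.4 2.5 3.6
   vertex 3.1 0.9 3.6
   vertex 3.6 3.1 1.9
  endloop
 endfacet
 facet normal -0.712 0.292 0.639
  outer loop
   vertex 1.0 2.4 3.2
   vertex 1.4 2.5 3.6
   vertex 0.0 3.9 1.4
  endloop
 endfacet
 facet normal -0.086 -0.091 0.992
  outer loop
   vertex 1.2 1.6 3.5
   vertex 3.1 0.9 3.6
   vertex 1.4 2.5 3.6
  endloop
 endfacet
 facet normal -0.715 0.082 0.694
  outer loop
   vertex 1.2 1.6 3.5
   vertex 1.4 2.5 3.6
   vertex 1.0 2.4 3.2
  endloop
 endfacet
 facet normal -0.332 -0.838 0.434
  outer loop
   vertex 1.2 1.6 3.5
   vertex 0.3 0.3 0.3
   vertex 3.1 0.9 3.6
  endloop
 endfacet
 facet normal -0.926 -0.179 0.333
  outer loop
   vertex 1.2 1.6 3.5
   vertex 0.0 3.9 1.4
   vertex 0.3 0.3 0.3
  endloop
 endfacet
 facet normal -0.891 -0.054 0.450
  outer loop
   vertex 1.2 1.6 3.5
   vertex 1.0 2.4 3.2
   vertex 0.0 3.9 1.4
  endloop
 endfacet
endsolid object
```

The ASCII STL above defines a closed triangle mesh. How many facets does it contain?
12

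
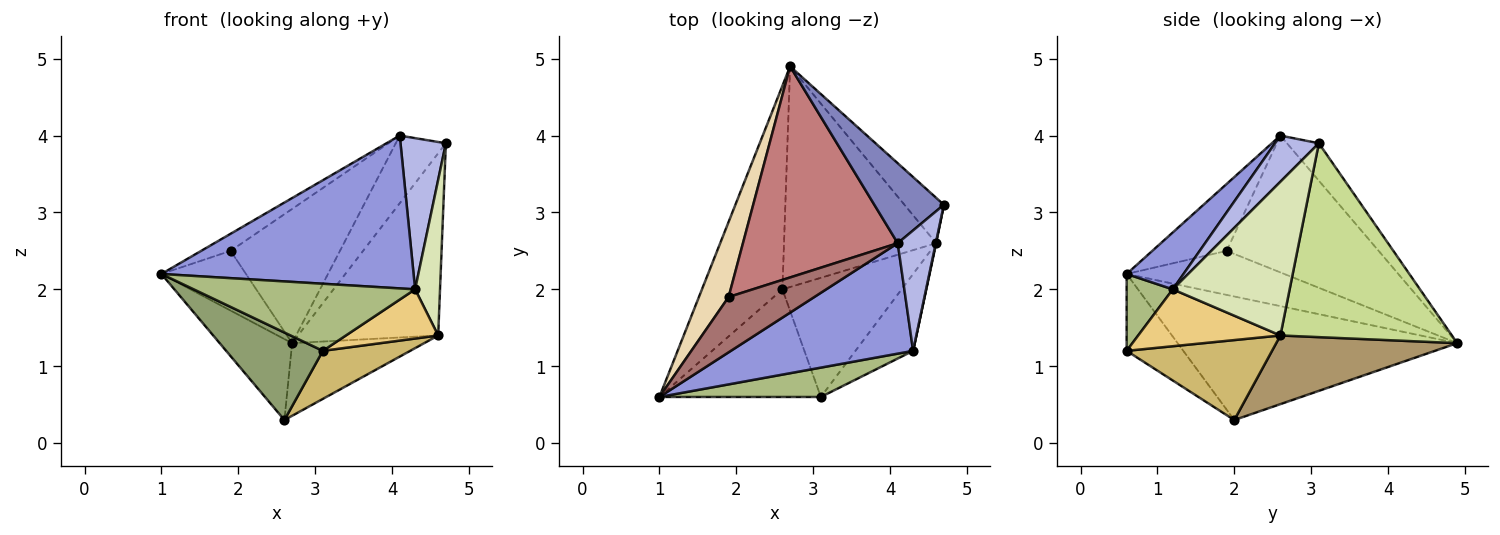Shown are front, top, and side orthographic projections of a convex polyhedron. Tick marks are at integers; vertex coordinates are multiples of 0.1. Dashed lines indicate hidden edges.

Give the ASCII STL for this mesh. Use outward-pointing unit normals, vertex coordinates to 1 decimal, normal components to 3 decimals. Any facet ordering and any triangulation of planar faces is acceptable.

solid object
 facet normal -0.819 0.212 -0.533
  outer loop
   vertex 2.6 2.0 0.3
   vertex 1.0 0.6 2.2
   vertex 2.7 4.9 1.3
  endloop
 endfacet
 facet normal -0.380 0.597 0.706
  outer loop
   vertex 4.1 2.6 4.0
   vertex 4.7 3.1 3.9
   vertex 2.7 4.9 1.3
  endloop
 endfacet
 facet normal 0.180 -0.797 0.576
  outer loop
   vertex 4.1 2.6 4.0
   vertex 1.0 0.6 2.2
   vertex 4.3 1.2 2.0
  endloop
 endfacet
 facet normal 0.603 -0.624 0.497
  outer loop
   vertex 4.1 2.6 4.0
   vertex 4.3 1.2 2.0
   vertex 4.7 3.1 3.9
  endloop
 endfacet
 facet normal -0.347 -0.592 -0.728
  outer loop
   vertex 3.1 0.6 1.2
   vertex 1.0 0.6 2.2
   vertex 2.6 2.0 0.3
  endloop
 endfacet
 facet normal 0.187 -0.900 0.394
  outer loop
   vertex 3.1 0.6 1.2
   vertex 4.3 1.2 2.0
   vertex 1.0 0.6 2.2
  endloop
 endfacet
 facet normal 0.765 0.625 -0.156
  outer loop
   vertex 4.6 2.6 1.4
   vertex 2.7 4.9 1.3
   vertex 4.7 3.1 3.9
  endloop
 endfacet
 facet normal 0.978 -0.208 0.003
  outer loop
   vertex 4.6 2.6 1.4
   vertex 4.7 3.1 3.9
   vertex 4.3 1.2 2.0
  endloop
 endfacet
 facet normal 0.394 0.287 -0.873
  outer loop
   vertex 4.6 2.6 1.4
   vertex 2.6 2.0 0.3
   vertex 2.7 4.9 1.3
  endloop
 endfacet
 facet normal 0.528 -0.318 -0.787
  outer loop
   vertex 4.6 2.6 1.4
   vertex 3.1 0.6 1.2
   vertex 2.6 2.0 0.3
  endloop
 endfacet
 facet normal 0.639 -0.415 -0.648
  outer loop
   vertex 4.6 2.6 1.4
   vertex 4.3 1.2 2.0
   vertex 3.1 0.6 1.2
  endloop
 endfacet
 facet normal -0.757 0.406 0.511
  outer loop
   vertex 1.9 1.9 2.5
   vertex 2.7 4.9 1.3
   vertex 1.0 0.6 2.2
  endloop
 endfacet
 facet normal -0.598 0.237 0.766
  outer loop
   vertex 1.9 1.9 2.5
   vertex 1.0 0.6 2.2
   vertex 4.1 2.6 4.0
  endloop
 endfacet
 facet normal -0.598 0.430 0.676
  outer loop
   vertex 1.9 1.9 2.5
   vertex 4.1 2.6 4.0
   vertex 2.7 4.9 1.3
  endloop
 endfacet
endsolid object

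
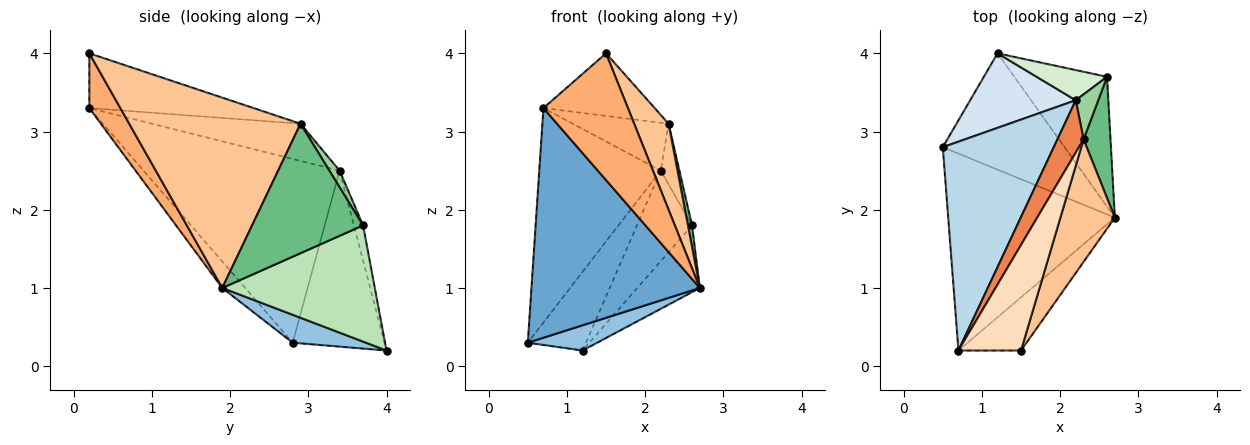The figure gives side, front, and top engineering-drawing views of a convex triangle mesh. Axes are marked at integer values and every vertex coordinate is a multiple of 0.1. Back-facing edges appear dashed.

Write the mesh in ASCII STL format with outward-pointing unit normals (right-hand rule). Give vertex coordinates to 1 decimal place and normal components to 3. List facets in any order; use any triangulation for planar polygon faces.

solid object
 facet normal -0.103 -0.755 -0.648
  outer loop
   vertex 0.7 0.2 3.3
   vertex 0.5 2.8 0.3
   vertex 2.7 1.9 1.0
  endloop
 endfacet
 facet normal 0.219 -0.207 -0.954
  outer loop
   vertex 1.2 4.0 0.2
   vertex 2.7 1.9 1.0
   vertex 0.5 2.8 0.3
  endloop
 endfacet
 facet normal -0.756 0.469 0.457
  outer loop
   vertex 2.2 3.4 2.5
   vertex 0.5 2.8 0.3
   vertex 0.7 0.2 3.3
  endloop
 endfacet
 facet normal -0.754 0.477 0.452
  outer loop
   vertex 2.2 3.4 2.5
   vertex 1.2 4.0 0.2
   vertex 0.5 2.8 0.3
  endloop
 endfacet
 facet normal -0.723 0.466 0.509
  outer loop
   vertex 2.2 3.4 2.5
   vertex 0.7 0.2 3.3
   vertex 2.3 2.9 3.1
  endloop
 endfacet
 facet normal 0.321 -0.873 -0.367
  outer loop
   vertex 1.5 0.2 4.0
   vertex 0.7 0.2 3.3
   vertex 2.7 1.9 1.0
  endloop
 endfacet
 facet normal 0.944 -0.190 0.270
  outer loop
   vertex 1.5 0.2 4.0
   vertex 2.7 1.9 1.0
   vertex 2.3 2.9 3.1
  endloop
 endfacet
 facet normal -0.601 0.407 0.687
  outer loop
   vertex 1.5 0.2 4.0
   vertex 2.3 2.9 3.1
   vertex 0.7 0.2 3.3
  endloop
 endfacet
 facet normal 0.978 -0.036 0.204
  outer loop
   vertex 2.6 3.7 1.8
   vertex 2.3 2.9 3.1
   vertex 2.7 1.9 1.0
  endloop
 endfacet
 facet normal 0.403 0.735 0.545
  outer loop
   vertex 2.6 3.7 1.8
   vertex 2.2 3.4 2.5
   vertex 2.3 2.9 3.1
  endloop
 endfacet
 facet normal 0.744 0.305 -0.594
  outer loop
   vertex 2.6 3.7 1.8
   vertex 2.7 1.9 1.0
   vertex 1.2 4.0 0.2
  endloop
 endfacet
 facet normal -0.156 0.937 0.312
  outer loop
   vertex 2.6 3.7 1.8
   vertex 1.2 4.0 0.2
   vertex 2.2 3.4 2.5
  endloop
 endfacet
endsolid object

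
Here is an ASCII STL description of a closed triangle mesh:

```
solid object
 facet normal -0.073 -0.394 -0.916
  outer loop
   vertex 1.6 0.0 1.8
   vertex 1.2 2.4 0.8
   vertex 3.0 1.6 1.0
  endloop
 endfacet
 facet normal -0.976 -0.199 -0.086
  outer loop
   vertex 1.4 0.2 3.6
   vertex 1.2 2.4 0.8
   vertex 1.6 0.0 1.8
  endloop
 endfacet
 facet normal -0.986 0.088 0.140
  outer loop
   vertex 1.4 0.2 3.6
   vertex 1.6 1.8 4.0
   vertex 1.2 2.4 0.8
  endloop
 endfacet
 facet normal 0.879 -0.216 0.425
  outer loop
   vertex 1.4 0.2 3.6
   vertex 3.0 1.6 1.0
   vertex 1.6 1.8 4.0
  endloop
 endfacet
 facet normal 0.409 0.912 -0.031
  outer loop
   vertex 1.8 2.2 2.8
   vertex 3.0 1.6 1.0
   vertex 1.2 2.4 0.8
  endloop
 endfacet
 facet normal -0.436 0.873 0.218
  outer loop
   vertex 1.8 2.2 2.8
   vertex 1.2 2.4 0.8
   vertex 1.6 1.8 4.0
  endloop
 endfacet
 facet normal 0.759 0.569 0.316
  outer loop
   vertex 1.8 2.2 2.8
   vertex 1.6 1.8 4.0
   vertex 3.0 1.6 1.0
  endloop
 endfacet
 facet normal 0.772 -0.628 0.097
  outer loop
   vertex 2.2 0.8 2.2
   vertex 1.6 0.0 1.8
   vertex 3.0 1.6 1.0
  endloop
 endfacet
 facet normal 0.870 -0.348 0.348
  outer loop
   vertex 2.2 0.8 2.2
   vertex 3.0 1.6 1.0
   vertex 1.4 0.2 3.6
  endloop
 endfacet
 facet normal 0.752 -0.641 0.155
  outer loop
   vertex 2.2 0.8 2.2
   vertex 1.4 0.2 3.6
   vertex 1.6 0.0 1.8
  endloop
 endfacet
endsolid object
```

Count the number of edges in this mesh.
15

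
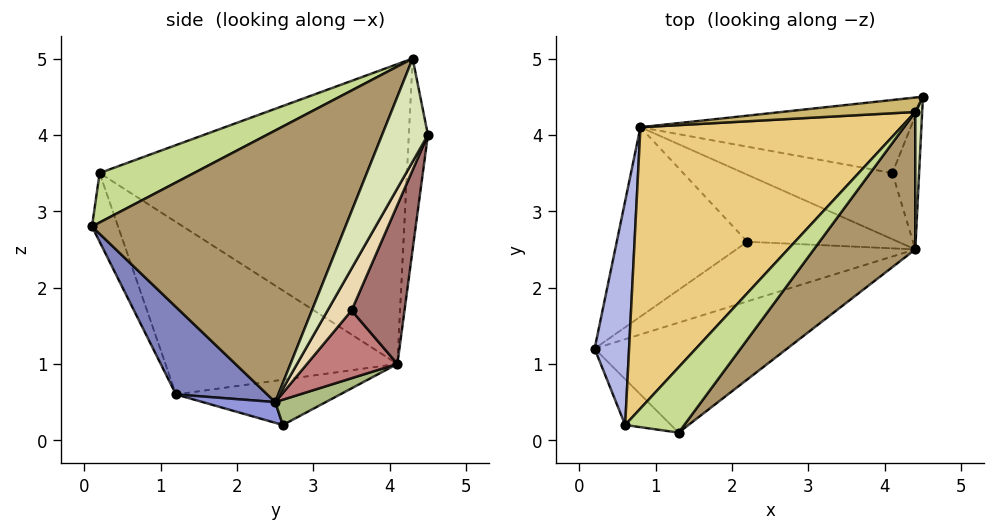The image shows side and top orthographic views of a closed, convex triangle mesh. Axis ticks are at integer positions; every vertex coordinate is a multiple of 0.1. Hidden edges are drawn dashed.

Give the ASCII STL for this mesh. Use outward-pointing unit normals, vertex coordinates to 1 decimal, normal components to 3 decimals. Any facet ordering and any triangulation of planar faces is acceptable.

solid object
 facet normal -0.381 -0.889 -0.254
  outer loop
   vertex 0.6 0.2 3.5
   vertex 0.2 1.2 0.6
   vertex 1.3 0.1 2.8
  endloop
 endfacet
 facet normal 0.240 -0.815 -0.527
  outer loop
   vertex 4.4 2.5 0.5
   vertex 1.3 0.1 2.8
   vertex 0.2 1.2 0.6
  endloop
 endfacet
 facet normal 0.105 -0.409 -0.906
  outer loop
   vertex 4.4 2.5 0.5
   vertex 0.2 1.2 0.6
   vertex 2.2 2.6 0.2
  endloop
 endfacet
 facet normal -0.966 0.173 0.193
  outer loop
   vertex 0.8 4.1 1.0
   vertex 0.2 1.2 0.6
   vertex 0.6 0.2 3.5
  endloop
 endfacet
 facet normal -0.321 0.194 -0.927
  outer loop
   vertex 0.8 4.1 1.0
   vertex 2.2 2.6 0.2
   vertex 0.2 1.2 0.6
  endloop
 endfacet
 facet normal 0.137 0.563 -0.815
  outer loop
   vertex 0.8 4.1 1.0
   vertex 4.4 2.5 0.5
   vertex 2.2 2.6 0.2
  endloop
 endfacet
 facet normal 0.483 -0.659 0.577
  outer loop
   vertex 4.4 4.3 5.0
   vertex 0.6 0.2 3.5
   vertex 1.3 0.1 2.8
  endloop
 endfacet
 facet normal 0.984 -0.164 0.066
  outer loop
   vertex 4.4 4.3 5.0
   vertex 4.4 2.5 0.5
   vertex 4.5 4.5 4.0
  endloop
 endfacet
 facet normal 0.705 -0.658 0.263
  outer loop
   vertex 4.4 4.3 5.0
   vertex 1.3 0.1 2.8
   vertex 4.4 2.5 0.5
  endloop
 endfacet
 facet normal -0.239 0.956 0.167
  outer loop
   vertex 4.4 4.3 5.0
   vertex 4.5 4.5 4.0
   vertex 0.8 4.1 1.0
  endloop
 endfacet
 facet normal -0.686 0.417 0.596
  outer loop
   vertex 4.4 4.3 5.0
   vertex 0.8 4.1 1.0
   vertex 0.6 0.2 3.5
  endloop
 endfacet
 facet normal 0.628 0.668 -0.400
  outer loop
   vertex 4.1 3.5 1.7
   vertex 4.5 4.5 4.0
   vertex 4.4 2.5 0.5
  endloop
 endfacet
 facet normal 0.248 0.872 -0.422
  outer loop
   vertex 4.1 3.5 1.7
   vertex 0.8 4.1 1.0
   vertex 4.5 4.5 4.0
  endloop
 endfacet
 facet normal 0.263 0.772 -0.578
  outer loop
   vertex 4.1 3.5 1.7
   vertex 4.4 2.5 0.5
   vertex 0.8 4.1 1.0
  endloop
 endfacet
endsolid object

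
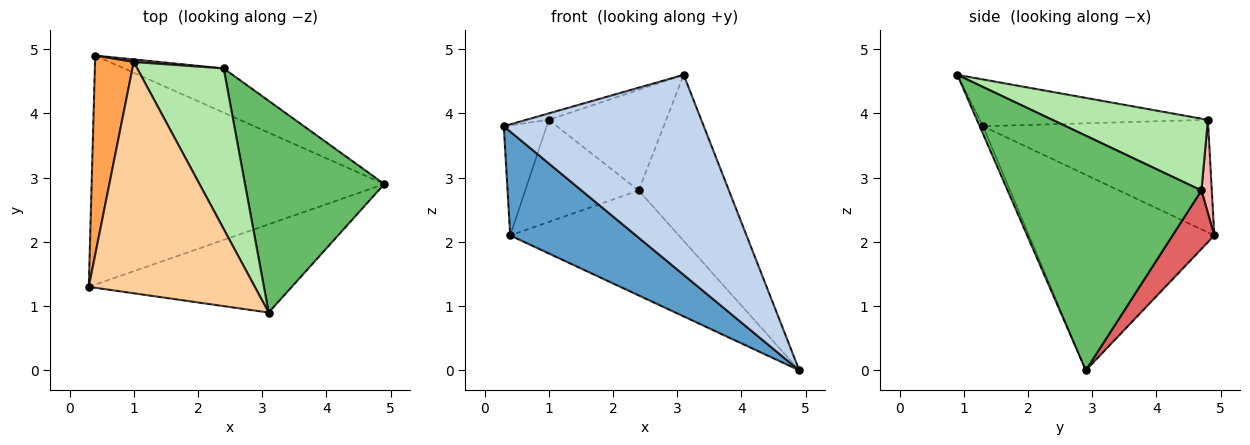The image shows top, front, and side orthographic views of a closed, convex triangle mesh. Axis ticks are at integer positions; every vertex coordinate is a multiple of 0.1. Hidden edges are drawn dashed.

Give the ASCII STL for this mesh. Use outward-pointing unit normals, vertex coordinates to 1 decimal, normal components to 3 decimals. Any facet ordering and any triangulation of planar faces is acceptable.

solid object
 facet normal -0.520 -0.353 -0.778
  outer loop
   vertex 0.4 4.9 2.1
   vertex 4.9 2.9 0.0
   vertex 0.3 1.3 3.8
  endloop
 endfacet
 facet normal -0.015 -0.915 -0.404
  outer loop
   vertex 3.1 0.9 4.6
   vertex 0.3 1.3 3.8
   vertex 4.9 2.9 0.0
  endloop
 endfacet
 facet normal -0.931 0.177 0.320
  outer loop
   vertex 1.0 4.8 3.9
   vertex 0.4 4.9 2.1
   vertex 0.3 1.3 3.8
  endloop
 endfacet
 facet normal -0.271 0.027 0.962
  outer loop
   vertex 1.0 4.8 3.9
   vertex 0.3 1.3 3.8
   vertex 3.1 0.9 4.6
  endloop
 endfacet
 facet normal 0.798 0.372 0.474
  outer loop
   vertex 2.4 4.7 2.8
   vertex 3.1 0.9 4.6
   vertex 4.9 2.9 0.0
  endloop
 endfacet
 facet normal 0.575 0.434 0.693
  outer loop
   vertex 2.4 4.7 2.8
   vertex 1.0 4.8 3.9
   vertex 3.1 0.9 4.6
  endloop
 endfacet
 facet normal 0.222 0.898 -0.379
  outer loop
   vertex 2.4 4.7 2.8
   vertex 4.9 2.9 0.0
   vertex 0.4 4.9 2.1
  endloop
 endfacet
 facet normal 0.091 0.996 0.025
  outer loop
   vertex 2.4 4.7 2.8
   vertex 0.4 4.9 2.1
   vertex 1.0 4.8 3.9
  endloop
 endfacet
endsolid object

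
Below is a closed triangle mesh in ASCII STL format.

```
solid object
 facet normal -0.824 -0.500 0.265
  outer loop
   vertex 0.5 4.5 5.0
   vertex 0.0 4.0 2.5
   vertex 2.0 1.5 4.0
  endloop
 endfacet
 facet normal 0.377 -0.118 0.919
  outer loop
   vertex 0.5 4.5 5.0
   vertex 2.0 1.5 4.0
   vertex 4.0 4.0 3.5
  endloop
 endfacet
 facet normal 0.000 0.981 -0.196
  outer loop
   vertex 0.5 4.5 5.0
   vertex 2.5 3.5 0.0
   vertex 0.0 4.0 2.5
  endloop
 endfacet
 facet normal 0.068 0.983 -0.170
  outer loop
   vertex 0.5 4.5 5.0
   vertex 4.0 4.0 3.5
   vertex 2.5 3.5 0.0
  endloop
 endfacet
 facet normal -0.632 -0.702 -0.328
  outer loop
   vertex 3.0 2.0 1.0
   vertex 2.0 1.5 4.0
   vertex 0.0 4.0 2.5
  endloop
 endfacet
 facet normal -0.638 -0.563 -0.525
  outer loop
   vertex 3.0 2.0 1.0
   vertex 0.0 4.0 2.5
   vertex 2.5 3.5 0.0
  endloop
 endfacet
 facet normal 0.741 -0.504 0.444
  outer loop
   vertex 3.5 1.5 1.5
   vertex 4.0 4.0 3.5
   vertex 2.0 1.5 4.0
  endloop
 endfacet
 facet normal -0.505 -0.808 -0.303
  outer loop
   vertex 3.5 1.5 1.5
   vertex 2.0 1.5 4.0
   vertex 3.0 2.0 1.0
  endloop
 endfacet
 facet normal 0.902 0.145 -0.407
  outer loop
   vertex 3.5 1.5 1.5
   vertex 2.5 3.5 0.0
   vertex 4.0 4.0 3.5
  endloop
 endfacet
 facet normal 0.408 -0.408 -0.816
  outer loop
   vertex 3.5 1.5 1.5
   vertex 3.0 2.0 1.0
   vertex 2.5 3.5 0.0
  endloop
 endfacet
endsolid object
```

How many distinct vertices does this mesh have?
7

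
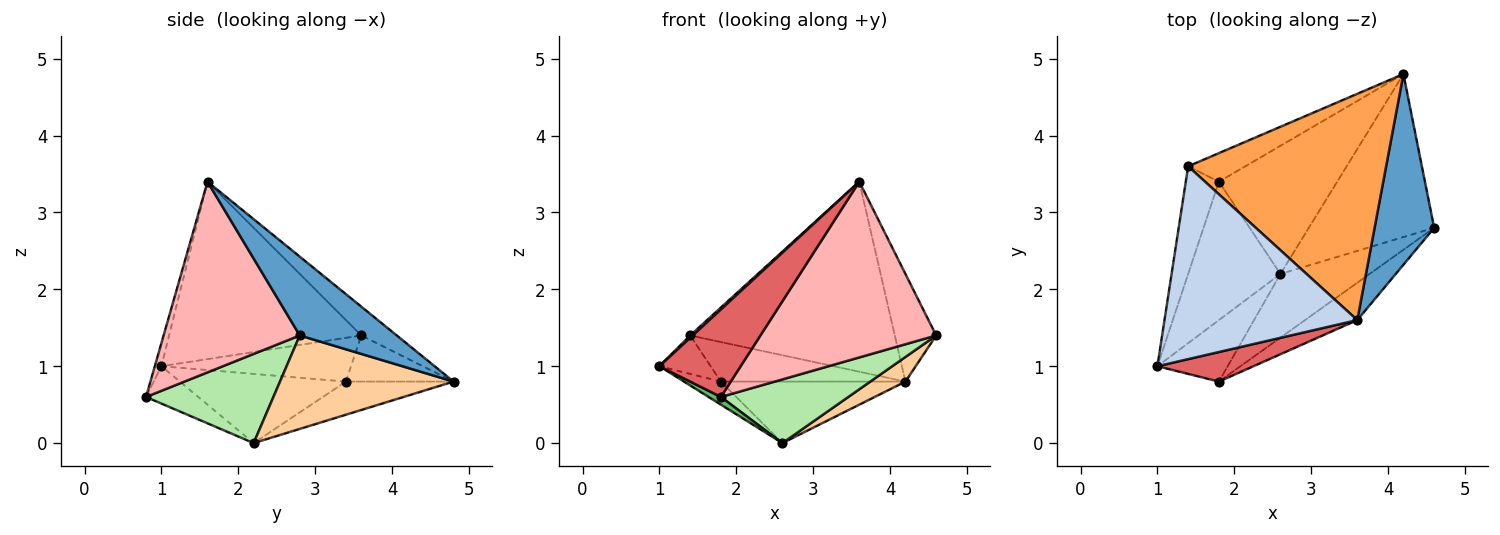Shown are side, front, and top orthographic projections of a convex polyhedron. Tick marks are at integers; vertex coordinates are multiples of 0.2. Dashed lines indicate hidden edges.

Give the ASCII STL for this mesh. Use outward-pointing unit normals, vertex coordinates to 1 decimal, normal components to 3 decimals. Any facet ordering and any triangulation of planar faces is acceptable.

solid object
 facet normal 0.755 0.322 0.571
  outer loop
   vertex 3.6 1.6 3.4
   vertex 4.6 2.8 1.4
   vertex 4.2 4.8 0.8
  endloop
 endfacet
 facet normal -0.677 -0.009 0.736
  outer loop
   vertex 1.4 3.6 1.4
   vertex 1.0 1.0 1.0
   vertex 3.6 1.6 3.4
  endloop
 endfacet
 facet normal -0.111 0.639 0.761
  outer loop
   vertex 1.4 3.6 1.4
   vertex 3.6 1.6 3.4
   vertex 4.2 4.8 0.8
  endloop
 endfacet
 facet normal 0.593 -0.120 -0.796
  outer loop
   vertex 2.6 2.2 0.0
   vertex 4.2 4.8 0.8
   vertex 4.6 2.8 1.4
  endloop
 endfacet
 facet normal -0.466 -0.110 -0.878
  outer loop
   vertex 1.8 0.8 0.6
   vertex 1.0 1.0 1.0
   vertex 2.6 2.2 0.0
  endloop
 endfacet
 facet normal 0.577 -0.577 -0.577
  outer loop
   vertex 1.8 0.8 0.6
   vertex 2.6 2.2 0.0
   vertex 4.6 2.8 1.4
  endloop
 endfacet
 facet normal -0.077 -0.945 0.319
  outer loop
   vertex 1.8 0.8 0.6
   vertex 3.6 1.6 3.4
   vertex 1.0 1.0 1.0
  endloop
 endfacet
 facet normal 0.604 -0.779 -0.166
  outer loop
   vertex 1.8 0.8 0.6
   vertex 4.6 2.8 1.4
   vertex 3.6 1.6 3.4
  endloop
 endfacet
 facet normal -0.428 0.733 -0.529
  outer loop
   vertex 1.8 3.4 0.8
   vertex 1.4 3.6 1.4
   vertex 4.2 4.8 0.8
  endloop
 endfacet
 facet normal -0.245 0.420 -0.874
  outer loop
   vertex 1.8 3.4 0.8
   vertex 4.2 4.8 0.8
   vertex 2.6 2.2 0.0
  endloop
 endfacet
 facet normal -0.780 0.211 -0.590
  outer loop
   vertex 1.8 3.4 0.8
   vertex 1.0 1.0 1.0
   vertex 1.4 3.6 1.4
  endloop
 endfacet
 facet normal -0.595 0.132 -0.793
  outer loop
   vertex 1.8 3.4 0.8
   vertex 2.6 2.2 0.0
   vertex 1.0 1.0 1.0
  endloop
 endfacet
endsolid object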